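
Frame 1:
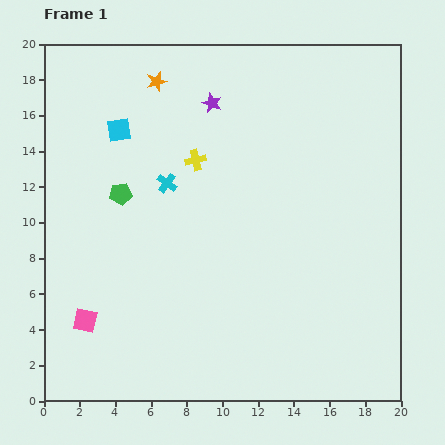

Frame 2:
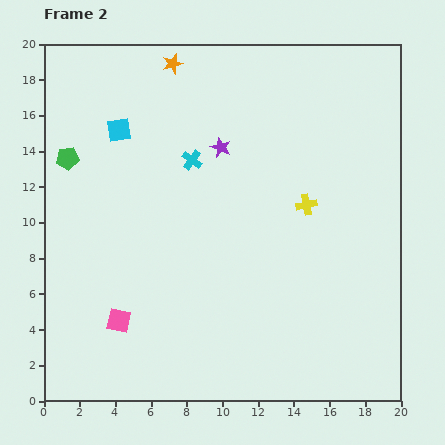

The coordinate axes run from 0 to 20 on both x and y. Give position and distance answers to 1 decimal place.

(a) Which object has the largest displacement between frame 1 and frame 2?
the yellow cross

(moved 6.7; next 3.6)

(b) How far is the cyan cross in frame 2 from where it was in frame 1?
1.9

The cyan cross moved from (6.9, 12.2) to (8.3, 13.5), a distance of √(1.4² + 1.3²) ≈ 1.9.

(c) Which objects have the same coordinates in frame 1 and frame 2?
the cyan square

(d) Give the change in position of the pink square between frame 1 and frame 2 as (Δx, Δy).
(1.9, 0.0)

The pink square was at (2.3, 4.5) in frame 1 and (4.2, 4.5) in frame 2.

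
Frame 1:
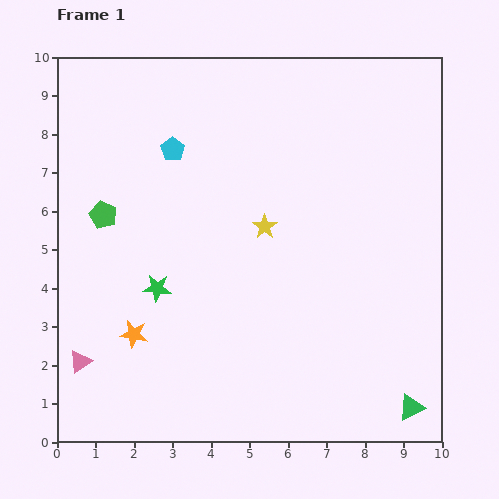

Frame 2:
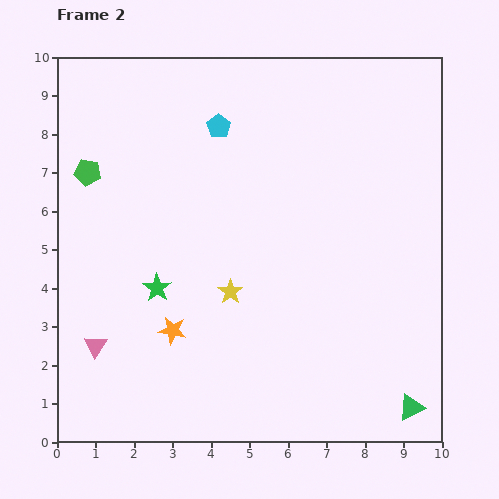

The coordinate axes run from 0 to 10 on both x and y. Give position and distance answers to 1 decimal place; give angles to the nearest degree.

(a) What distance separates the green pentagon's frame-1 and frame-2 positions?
1.2

The green pentagon moved from (1.2, 5.9) to (0.8, 7.0), a distance of √(0.4² + 1.1²) ≈ 1.2.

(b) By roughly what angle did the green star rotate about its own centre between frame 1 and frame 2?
30° clockwise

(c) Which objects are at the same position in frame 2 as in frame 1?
the green triangle, the green star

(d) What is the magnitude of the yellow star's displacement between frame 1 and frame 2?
1.9

The yellow star moved from (5.4, 5.6) to (4.5, 3.9), a distance of √(0.9² + 1.7²) ≈ 1.9.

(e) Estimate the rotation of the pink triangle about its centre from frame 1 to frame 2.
24° counter-clockwise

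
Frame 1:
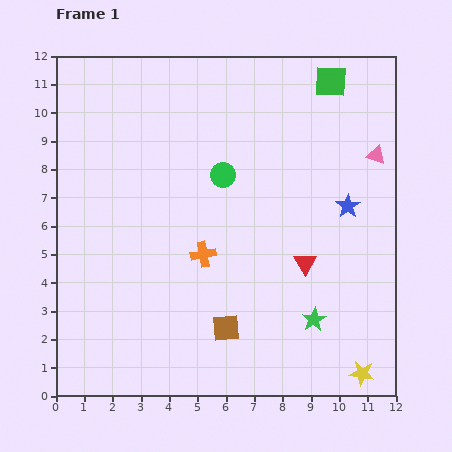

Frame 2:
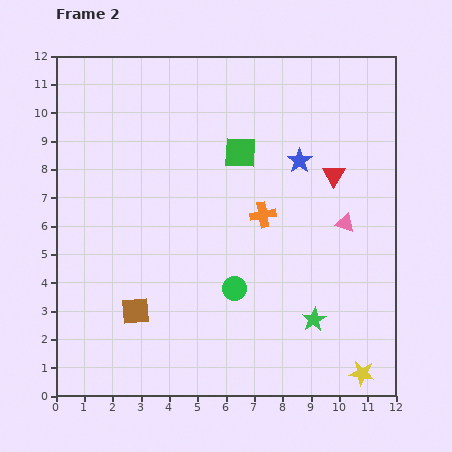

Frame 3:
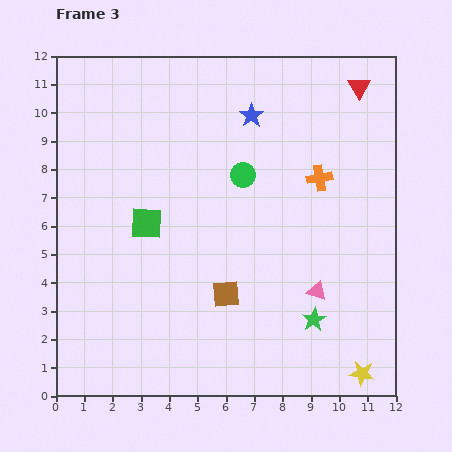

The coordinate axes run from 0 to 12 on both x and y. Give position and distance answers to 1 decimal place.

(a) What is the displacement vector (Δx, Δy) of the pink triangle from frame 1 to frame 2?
(-1.1, -2.4)

The pink triangle was at (11.3, 8.5) in frame 1 and (10.2, 6.1) in frame 2.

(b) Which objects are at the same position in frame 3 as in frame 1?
the yellow star, the green star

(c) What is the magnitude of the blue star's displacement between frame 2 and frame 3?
2.3

The blue star moved from (8.6, 8.3) to (6.9, 9.9), a distance of √(1.7² + 1.6²) ≈ 2.3.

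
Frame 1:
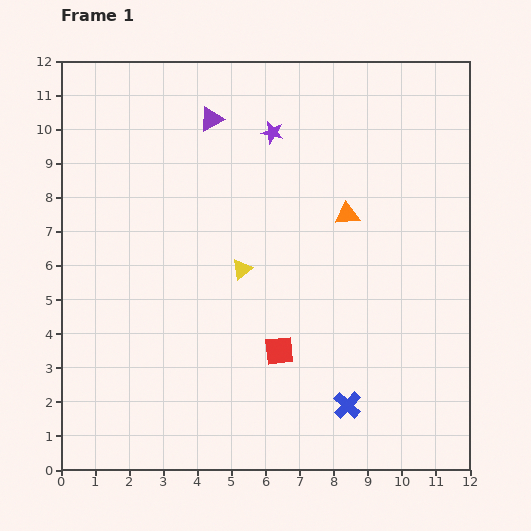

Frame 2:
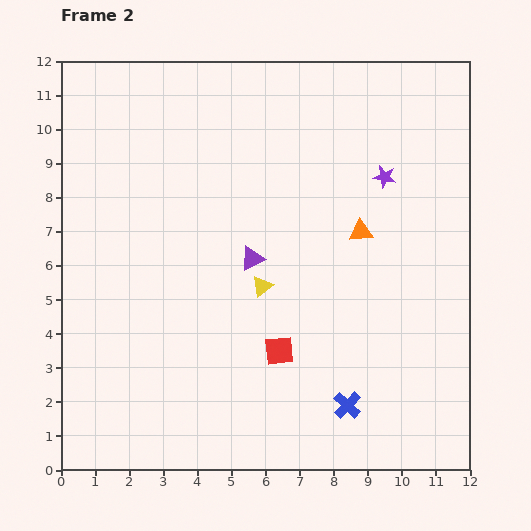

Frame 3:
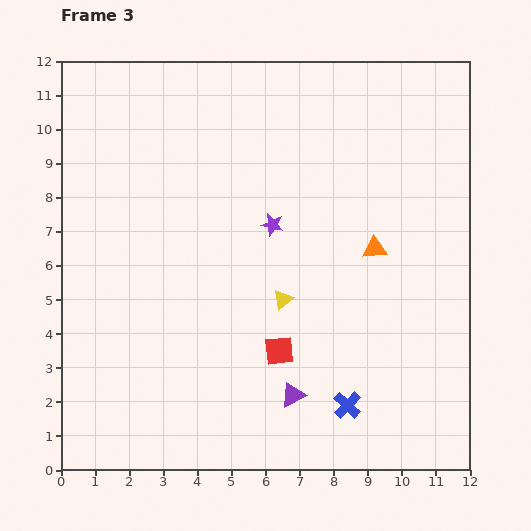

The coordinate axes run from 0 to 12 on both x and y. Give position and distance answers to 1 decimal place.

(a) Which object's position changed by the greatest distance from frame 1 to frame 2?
the purple triangle

(moved 4.3; next 3.5)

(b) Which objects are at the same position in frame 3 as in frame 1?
the blue cross, the red square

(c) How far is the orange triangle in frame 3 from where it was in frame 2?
0.6

The orange triangle moved from (8.8, 7.0) to (9.2, 6.5), a distance of √(0.4² + 0.5²) ≈ 0.6.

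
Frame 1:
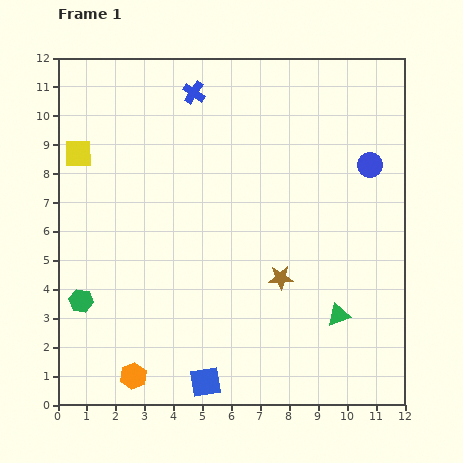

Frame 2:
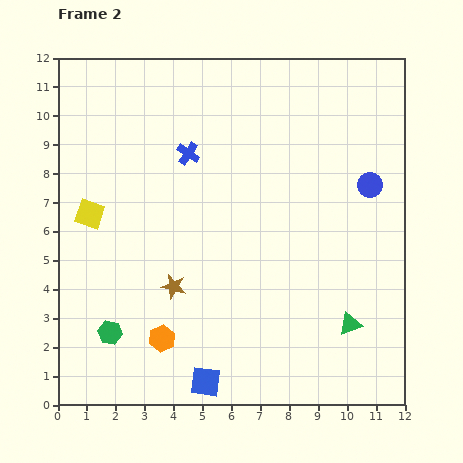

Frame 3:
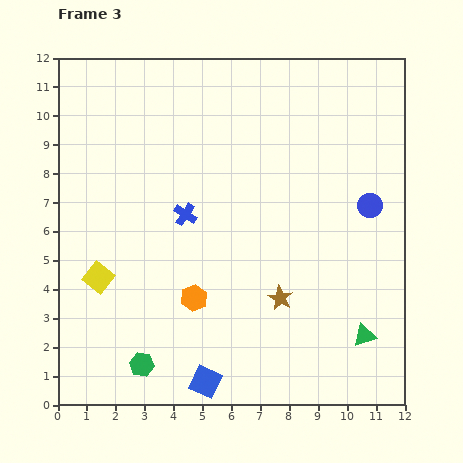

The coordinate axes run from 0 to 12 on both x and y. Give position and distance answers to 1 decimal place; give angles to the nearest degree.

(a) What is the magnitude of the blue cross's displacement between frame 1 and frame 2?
2.1

The blue cross moved from (4.7, 10.8) to (4.5, 8.7), a distance of √(0.2² + 2.1²) ≈ 2.1.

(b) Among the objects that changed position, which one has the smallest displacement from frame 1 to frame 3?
the brown star

(moved 0.7)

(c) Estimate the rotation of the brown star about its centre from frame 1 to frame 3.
31° clockwise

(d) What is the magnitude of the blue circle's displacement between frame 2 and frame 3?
0.7

The blue circle moved from (10.8, 7.6) to (10.8, 6.9), a distance of √(0.0² + 0.7²) ≈ 0.7.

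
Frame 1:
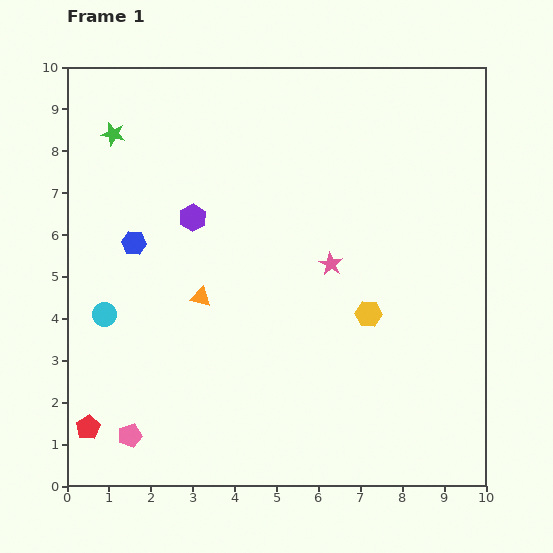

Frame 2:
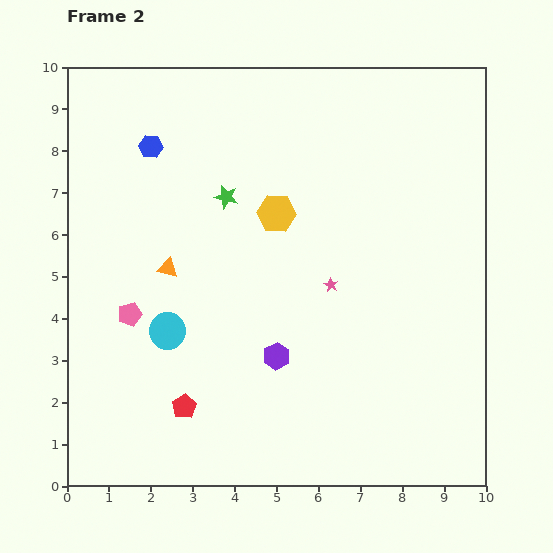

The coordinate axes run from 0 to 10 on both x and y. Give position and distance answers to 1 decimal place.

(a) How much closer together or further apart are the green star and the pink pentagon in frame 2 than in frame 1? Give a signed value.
-3.6

Distance in frame 1: 7.2. Distance in frame 2: 3.6.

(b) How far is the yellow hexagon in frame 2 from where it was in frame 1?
3.3

The yellow hexagon moved from (7.2, 4.1) to (5.0, 6.5), a distance of √(2.2² + 2.4²) ≈ 3.3.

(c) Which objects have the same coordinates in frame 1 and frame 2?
none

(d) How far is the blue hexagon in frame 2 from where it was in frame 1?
2.3

The blue hexagon moved from (1.6, 5.8) to (2.0, 8.1), a distance of √(0.4² + 2.3²) ≈ 2.3.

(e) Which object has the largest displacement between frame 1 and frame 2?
the purple hexagon

(moved 3.9; next 3.3)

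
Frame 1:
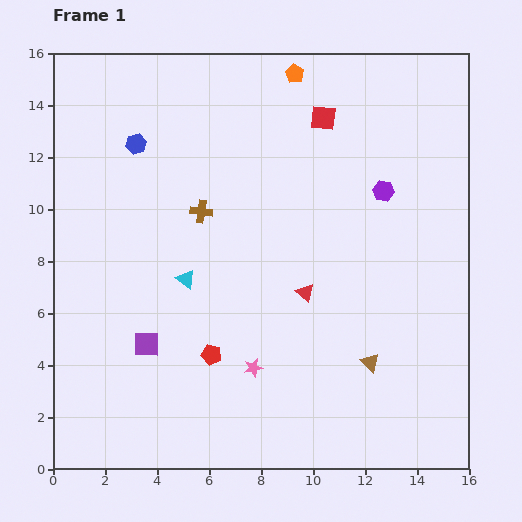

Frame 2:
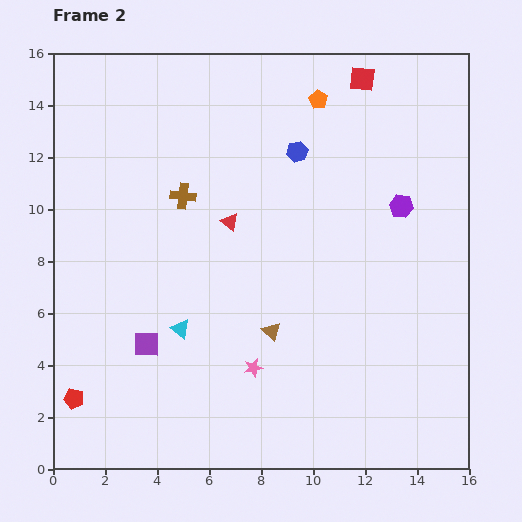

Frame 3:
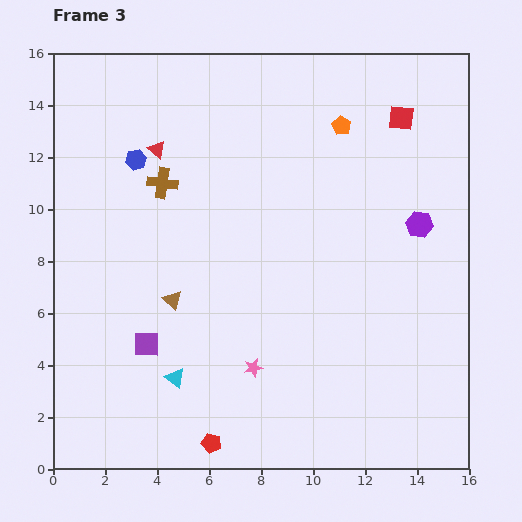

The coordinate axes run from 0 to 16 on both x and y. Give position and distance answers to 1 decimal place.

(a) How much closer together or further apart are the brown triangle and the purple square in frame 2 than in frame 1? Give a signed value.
-3.8

Distance in frame 1: 8.6. Distance in frame 2: 4.8.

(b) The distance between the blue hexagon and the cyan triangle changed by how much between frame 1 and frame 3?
+3.0

Distance in frame 1: 5.5. Distance in frame 3: 8.5.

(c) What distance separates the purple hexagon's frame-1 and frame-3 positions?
1.9

The purple hexagon moved from (12.7, 10.7) to (14.1, 9.4), a distance of √(1.4² + 1.3²) ≈ 1.9.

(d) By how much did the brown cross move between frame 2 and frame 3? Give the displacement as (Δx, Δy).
(-0.8, 0.5)

The brown cross was at (5.0, 10.5) in frame 2 and (4.2, 11.0) in frame 3.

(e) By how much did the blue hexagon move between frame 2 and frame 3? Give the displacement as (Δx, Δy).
(-6.2, -0.3)

The blue hexagon was at (9.4, 12.2) in frame 2 and (3.2, 11.9) in frame 3.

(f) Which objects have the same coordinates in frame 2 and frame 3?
the purple square, the pink star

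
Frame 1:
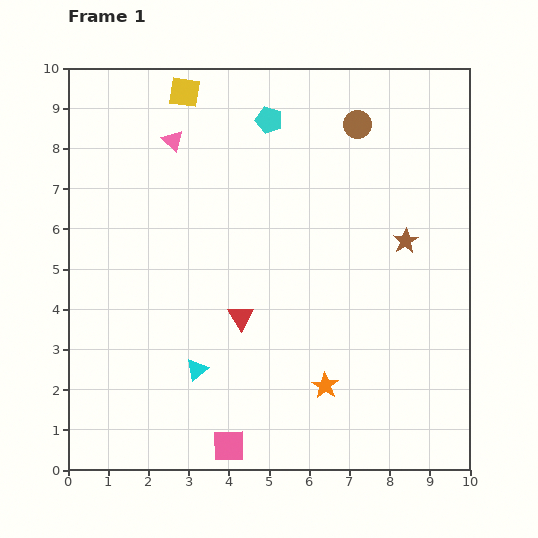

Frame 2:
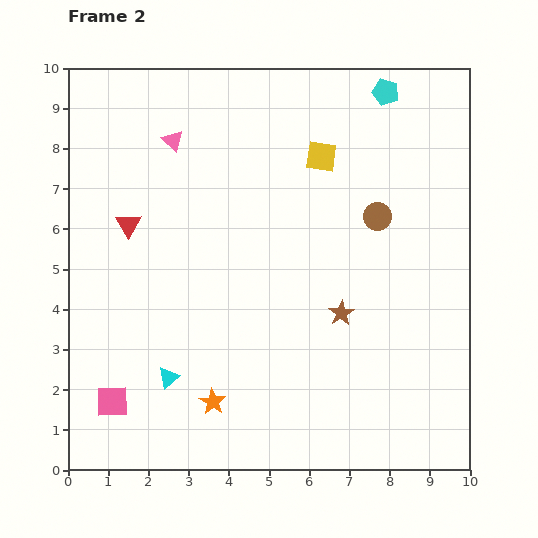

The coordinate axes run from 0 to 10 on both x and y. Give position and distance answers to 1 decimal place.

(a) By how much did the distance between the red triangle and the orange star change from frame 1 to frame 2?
+2.2

Distance in frame 1: 2.7. Distance in frame 2: 4.9.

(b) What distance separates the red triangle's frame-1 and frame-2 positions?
3.6

The red triangle moved from (4.3, 3.8) to (1.5, 6.1), a distance of √(2.8² + 2.3²) ≈ 3.6.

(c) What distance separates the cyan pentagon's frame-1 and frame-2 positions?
3.0

The cyan pentagon moved from (5.0, 8.7) to (7.9, 9.4), a distance of √(2.9² + 0.7²) ≈ 3.0.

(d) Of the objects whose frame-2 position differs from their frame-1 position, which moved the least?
the cyan triangle

(moved 0.7)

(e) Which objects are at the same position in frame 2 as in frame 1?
the pink triangle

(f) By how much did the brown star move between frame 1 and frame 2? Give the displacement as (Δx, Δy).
(-1.6, -1.8)

The brown star was at (8.4, 5.7) in frame 1 and (6.8, 3.9) in frame 2.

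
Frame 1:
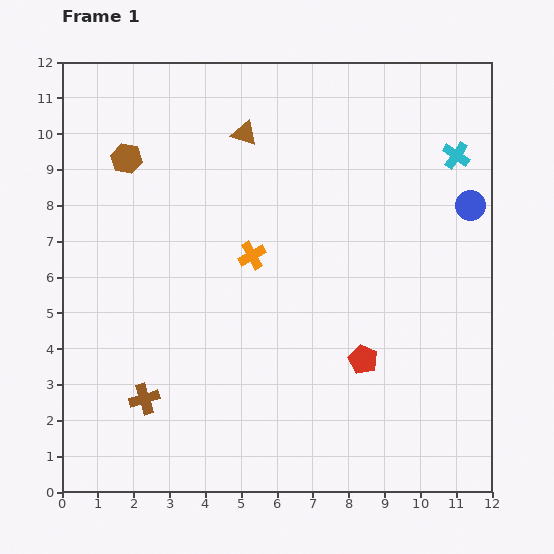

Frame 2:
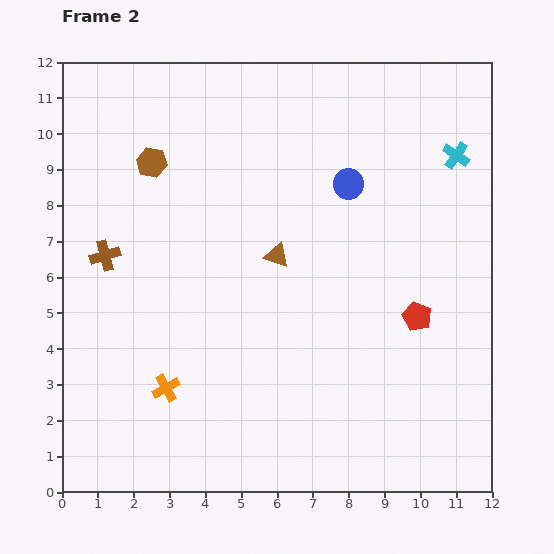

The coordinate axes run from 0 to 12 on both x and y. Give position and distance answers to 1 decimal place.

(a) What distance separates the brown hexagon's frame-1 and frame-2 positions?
0.7

The brown hexagon moved from (1.8, 9.3) to (2.5, 9.2), a distance of √(0.7² + 0.1²) ≈ 0.7.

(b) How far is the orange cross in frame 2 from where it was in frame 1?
4.4

The orange cross moved from (5.3, 6.6) to (2.9, 2.9), a distance of √(2.4² + 3.7²) ≈ 4.4.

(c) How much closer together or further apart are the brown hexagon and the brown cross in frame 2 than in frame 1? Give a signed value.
-3.8

Distance in frame 1: 6.7. Distance in frame 2: 2.9.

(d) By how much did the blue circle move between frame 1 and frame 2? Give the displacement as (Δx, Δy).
(-3.4, 0.6)

The blue circle was at (11.4, 8.0) in frame 1 and (8.0, 8.6) in frame 2.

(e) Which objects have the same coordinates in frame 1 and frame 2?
the cyan cross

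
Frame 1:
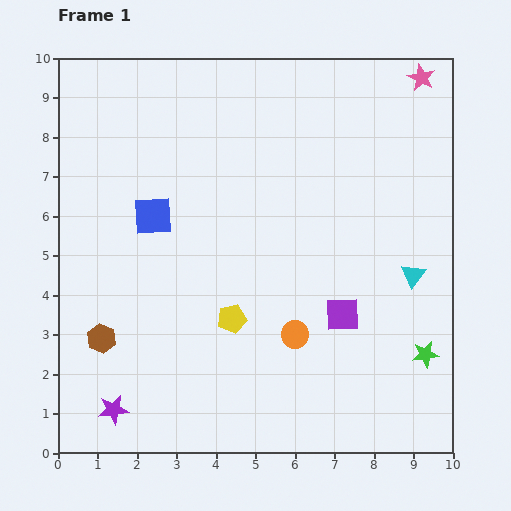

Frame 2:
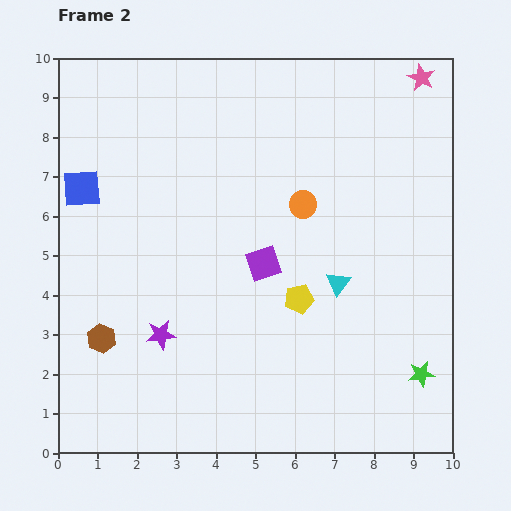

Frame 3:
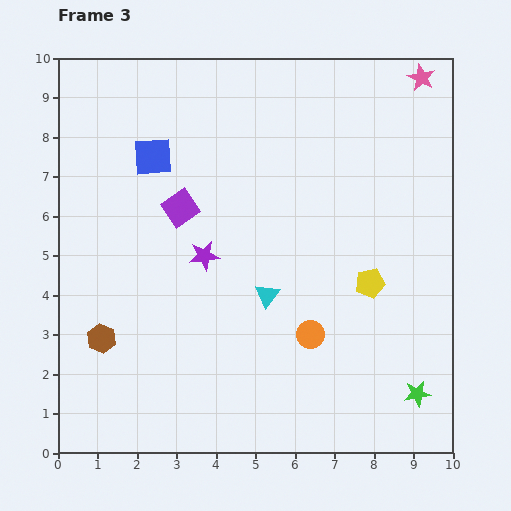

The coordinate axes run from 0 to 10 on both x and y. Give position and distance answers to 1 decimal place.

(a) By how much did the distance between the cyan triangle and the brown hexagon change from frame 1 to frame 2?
-1.9

Distance in frame 1: 8.1. Distance in frame 2: 6.2.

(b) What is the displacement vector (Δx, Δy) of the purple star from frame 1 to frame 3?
(2.3, 3.9)

The purple star was at (1.4, 1.1) in frame 1 and (3.7, 5.0) in frame 3.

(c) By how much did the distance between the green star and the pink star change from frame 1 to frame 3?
+1.0

Distance in frame 1: 7.0. Distance in frame 3: 8.0.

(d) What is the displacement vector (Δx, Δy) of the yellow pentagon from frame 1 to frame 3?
(3.5, 0.9)

The yellow pentagon was at (4.4, 3.4) in frame 1 and (7.9, 4.3) in frame 3.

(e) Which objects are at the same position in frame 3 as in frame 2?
the pink star, the brown hexagon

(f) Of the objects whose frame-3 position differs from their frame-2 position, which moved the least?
the green star

(moved 0.5)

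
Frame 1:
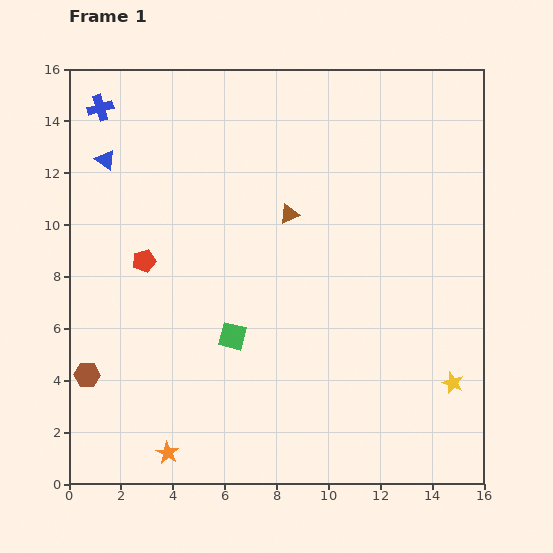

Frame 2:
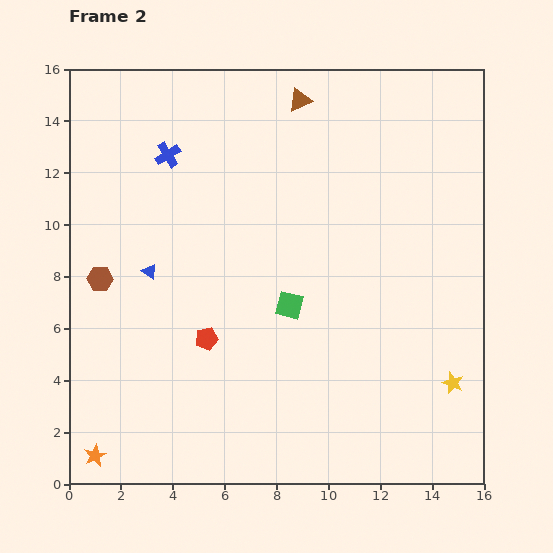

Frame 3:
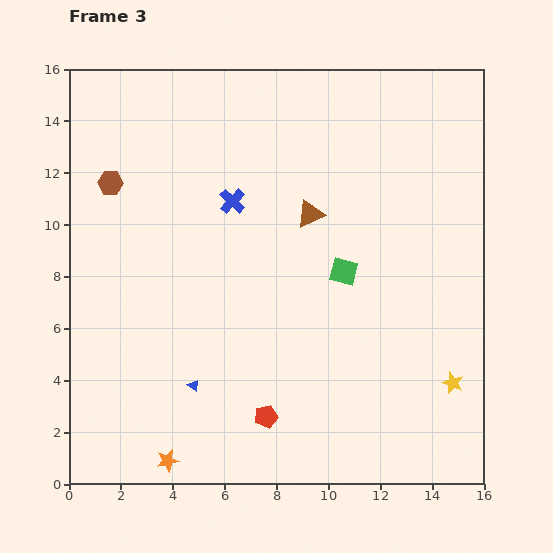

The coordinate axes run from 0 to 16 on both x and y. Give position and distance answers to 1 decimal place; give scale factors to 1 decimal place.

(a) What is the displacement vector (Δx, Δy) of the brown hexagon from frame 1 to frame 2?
(0.5, 3.7)

The brown hexagon was at (0.7, 4.2) in frame 1 and (1.2, 7.9) in frame 2.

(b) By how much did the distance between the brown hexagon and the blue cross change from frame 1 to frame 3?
-5.5

Distance in frame 1: 10.3. Distance in frame 3: 4.8.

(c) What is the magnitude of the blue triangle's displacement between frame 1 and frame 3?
9.3

The blue triangle moved from (1.4, 12.5) to (4.8, 3.8), a distance of √(3.4² + 8.7²) ≈ 9.3.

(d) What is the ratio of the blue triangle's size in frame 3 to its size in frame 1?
0.6×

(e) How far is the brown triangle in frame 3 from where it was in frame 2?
4.4

The brown triangle moved from (8.9, 14.8) to (9.3, 10.4), a distance of √(0.4² + 4.4²) ≈ 4.4.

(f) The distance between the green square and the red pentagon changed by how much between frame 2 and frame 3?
+2.9

Distance in frame 2: 3.5. Distance in frame 3: 6.4.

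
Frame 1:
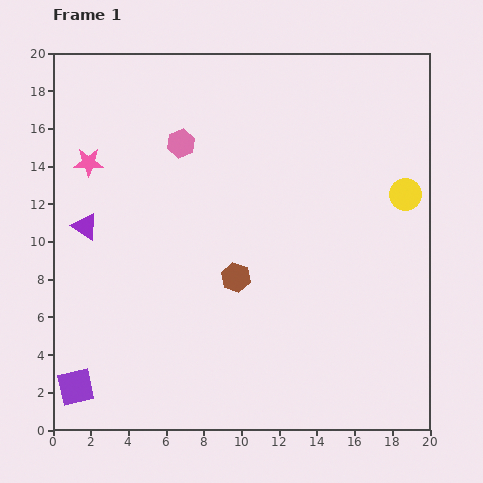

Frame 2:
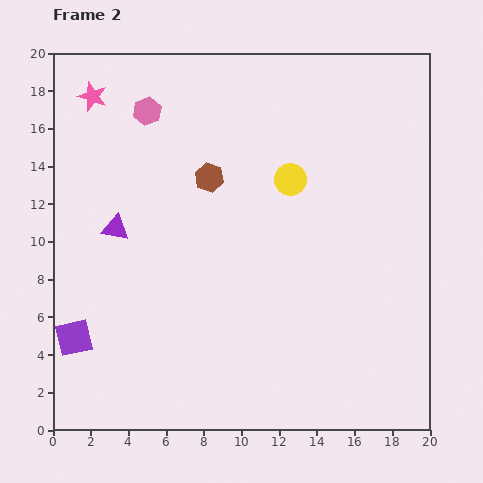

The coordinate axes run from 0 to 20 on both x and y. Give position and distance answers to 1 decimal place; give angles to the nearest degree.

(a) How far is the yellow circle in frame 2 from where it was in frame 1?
6.2

The yellow circle moved from (18.7, 12.5) to (12.6, 13.3), a distance of √(6.1² + 0.8²) ≈ 6.2.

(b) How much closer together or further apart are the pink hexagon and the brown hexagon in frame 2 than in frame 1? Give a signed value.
-2.9

Distance in frame 1: 7.7. Distance in frame 2: 4.8.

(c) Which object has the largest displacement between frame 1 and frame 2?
the yellow circle

(moved 6.2; next 5.5)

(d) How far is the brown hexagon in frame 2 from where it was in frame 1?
5.5

The brown hexagon moved from (9.7, 8.1) to (8.3, 13.4), a distance of √(1.4² + 5.3²) ≈ 5.5.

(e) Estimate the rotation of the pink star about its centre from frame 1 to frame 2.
20° clockwise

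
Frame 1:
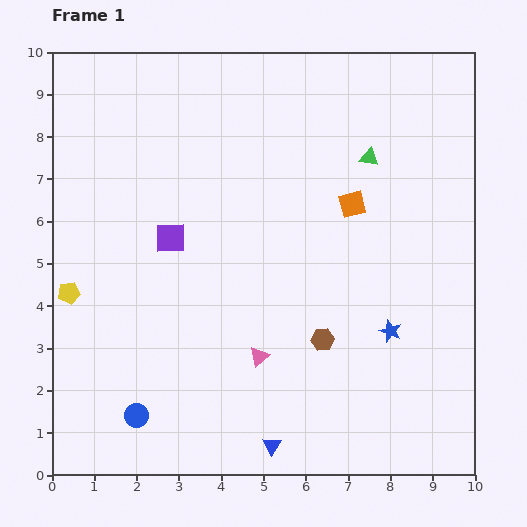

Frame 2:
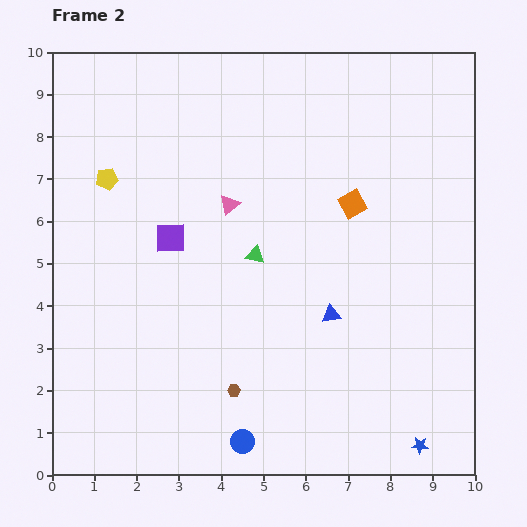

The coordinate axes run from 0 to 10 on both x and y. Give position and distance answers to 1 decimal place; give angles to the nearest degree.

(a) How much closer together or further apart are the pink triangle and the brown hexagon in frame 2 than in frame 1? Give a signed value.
+2.8

Distance in frame 1: 1.6. Distance in frame 2: 4.4.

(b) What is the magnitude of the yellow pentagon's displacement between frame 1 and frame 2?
2.8

The yellow pentagon moved from (0.4, 4.3) to (1.3, 7.0), a distance of √(0.9² + 2.7²) ≈ 2.8.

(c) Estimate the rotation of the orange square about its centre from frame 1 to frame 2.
15° counter-clockwise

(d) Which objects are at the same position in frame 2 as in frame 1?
the orange square, the purple square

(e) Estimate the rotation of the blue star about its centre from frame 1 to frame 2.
17° counter-clockwise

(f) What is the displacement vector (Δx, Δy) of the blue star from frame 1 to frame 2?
(0.7, -2.7)

The blue star was at (8.0, 3.4) in frame 1 and (8.7, 0.7) in frame 2.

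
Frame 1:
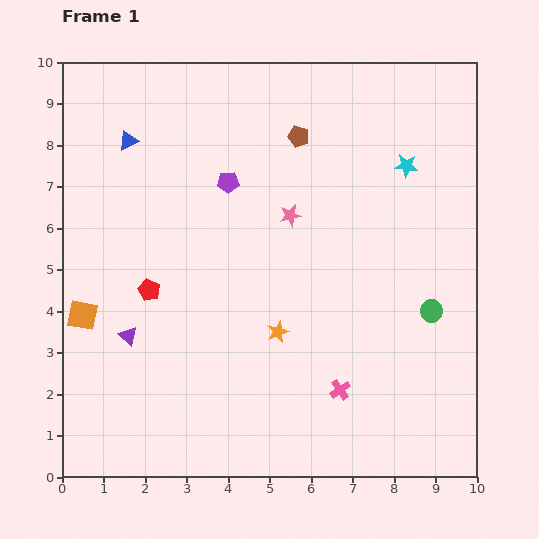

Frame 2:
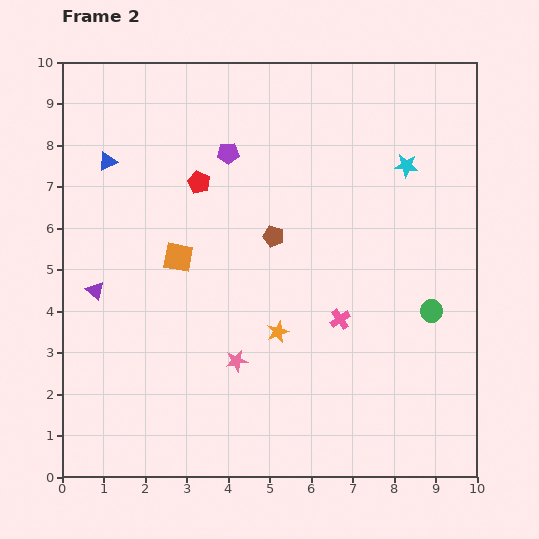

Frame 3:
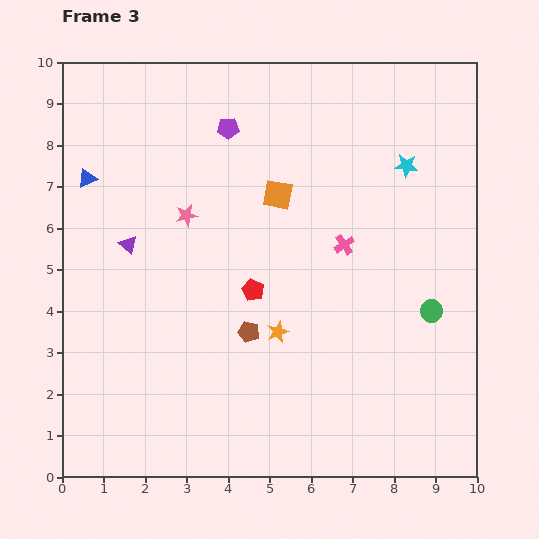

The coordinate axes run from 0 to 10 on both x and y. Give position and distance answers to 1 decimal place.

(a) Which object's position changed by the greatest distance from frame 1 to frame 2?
the pink star

(moved 3.7; next 2.9)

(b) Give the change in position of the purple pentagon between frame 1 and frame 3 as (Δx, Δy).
(0.0, 1.3)

The purple pentagon was at (4.0, 7.1) in frame 1 and (4.0, 8.4) in frame 3.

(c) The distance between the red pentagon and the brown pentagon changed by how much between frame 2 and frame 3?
-1.2

Distance in frame 2: 2.2. Distance in frame 3: 1.0.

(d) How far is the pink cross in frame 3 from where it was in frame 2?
1.8

The pink cross moved from (6.7, 3.8) to (6.8, 5.6), a distance of √(0.1² + 1.8²) ≈ 1.8.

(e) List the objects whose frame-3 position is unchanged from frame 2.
the orange star, the cyan star, the green circle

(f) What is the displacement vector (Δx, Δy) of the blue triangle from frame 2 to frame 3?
(-0.5, -0.4)

The blue triangle was at (1.1, 7.6) in frame 2 and (0.6, 7.2) in frame 3.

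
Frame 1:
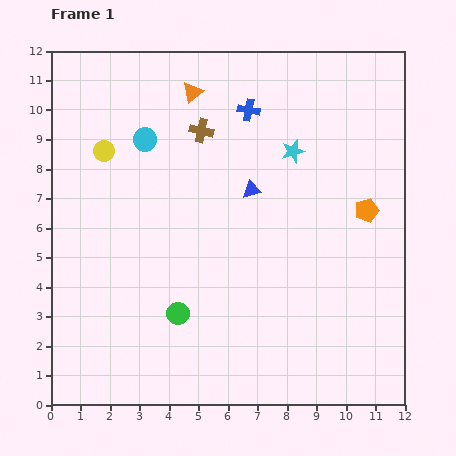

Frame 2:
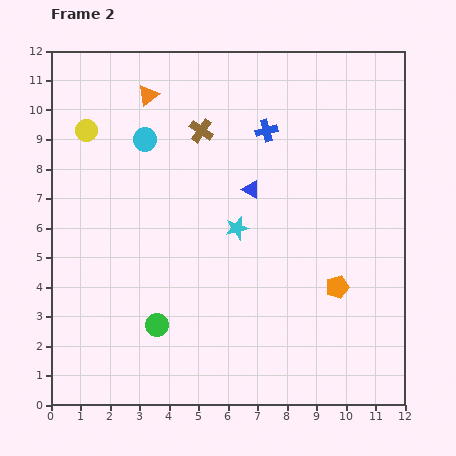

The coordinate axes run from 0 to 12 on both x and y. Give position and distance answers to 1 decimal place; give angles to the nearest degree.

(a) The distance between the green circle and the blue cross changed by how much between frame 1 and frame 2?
+0.3

Distance in frame 1: 7.3. Distance in frame 2: 7.6.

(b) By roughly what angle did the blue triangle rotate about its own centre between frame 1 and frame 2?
44° clockwise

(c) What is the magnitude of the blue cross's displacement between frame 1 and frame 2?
0.9

The blue cross moved from (6.7, 10.0) to (7.3, 9.3), a distance of √(0.6² + 0.7²) ≈ 0.9.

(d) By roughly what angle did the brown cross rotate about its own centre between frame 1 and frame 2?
21° clockwise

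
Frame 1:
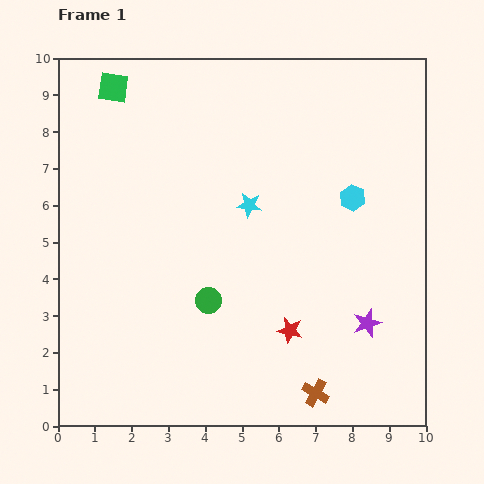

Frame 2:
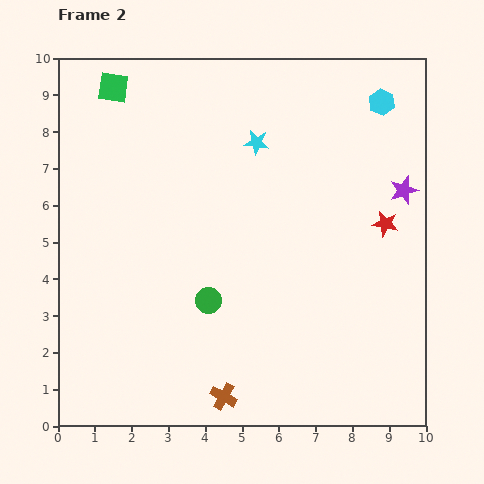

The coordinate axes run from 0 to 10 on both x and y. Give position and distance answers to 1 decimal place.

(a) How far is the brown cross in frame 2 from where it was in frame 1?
2.5

The brown cross moved from (7.0, 0.9) to (4.5, 0.8), a distance of √(2.5² + 0.1²) ≈ 2.5.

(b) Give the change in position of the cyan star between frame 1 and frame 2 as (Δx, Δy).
(0.2, 1.7)

The cyan star was at (5.2, 6.0) in frame 1 and (5.4, 7.7) in frame 2.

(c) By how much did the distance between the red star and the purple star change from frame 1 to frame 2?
-1.1

Distance in frame 1: 2.1. Distance in frame 2: 1.0.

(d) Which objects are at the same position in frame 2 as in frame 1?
the green circle, the green square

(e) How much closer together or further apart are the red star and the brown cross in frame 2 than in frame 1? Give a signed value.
+4.6

Distance in frame 1: 1.8. Distance in frame 2: 6.4.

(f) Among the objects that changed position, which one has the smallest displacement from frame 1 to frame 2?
the cyan star

(moved 1.7)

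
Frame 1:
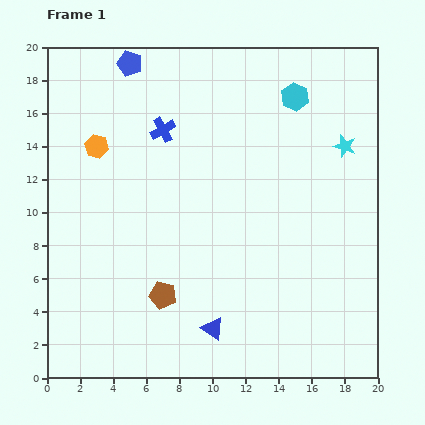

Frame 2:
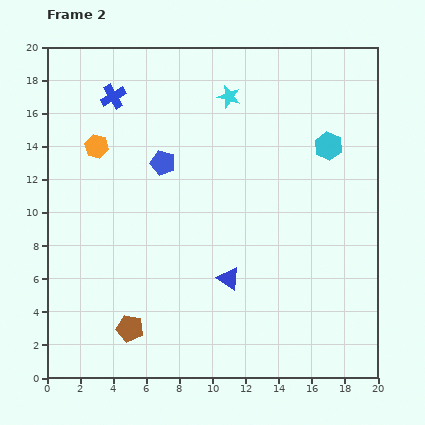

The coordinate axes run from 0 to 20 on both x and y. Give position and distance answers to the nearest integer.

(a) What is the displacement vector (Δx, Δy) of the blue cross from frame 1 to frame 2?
(-3, 2)

The blue cross was at (7, 15) in frame 1 and (4, 17) in frame 2.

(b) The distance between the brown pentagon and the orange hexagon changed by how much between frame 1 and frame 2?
+1

Distance in frame 1: 10. Distance in frame 2: 11.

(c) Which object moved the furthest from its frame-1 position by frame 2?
the cyan star

(moved 8; next 6)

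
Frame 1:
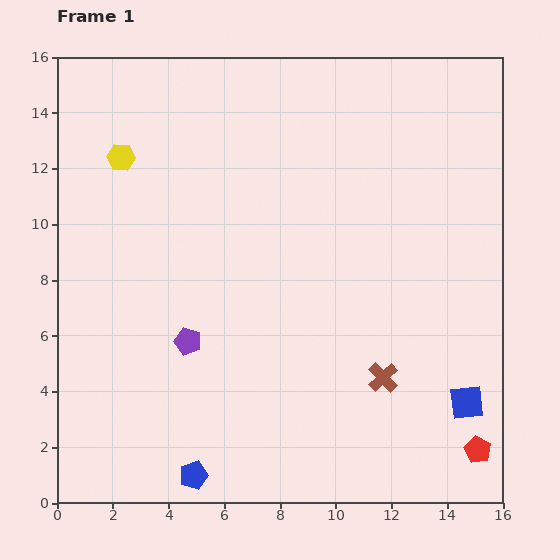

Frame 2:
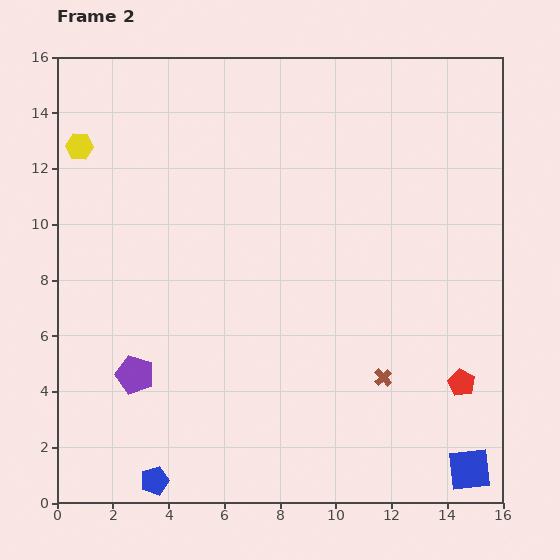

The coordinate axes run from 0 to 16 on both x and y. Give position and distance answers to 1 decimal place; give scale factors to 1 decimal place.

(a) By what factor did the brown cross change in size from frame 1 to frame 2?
0.6×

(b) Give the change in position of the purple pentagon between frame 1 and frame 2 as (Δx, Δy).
(-1.9, -1.2)

The purple pentagon was at (4.7, 5.8) in frame 1 and (2.8, 4.6) in frame 2.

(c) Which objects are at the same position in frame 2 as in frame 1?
the brown cross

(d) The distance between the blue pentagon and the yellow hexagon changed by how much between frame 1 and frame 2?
+0.6

Distance in frame 1: 11.7. Distance in frame 2: 12.3.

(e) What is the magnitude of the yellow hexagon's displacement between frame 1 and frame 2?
1.6

The yellow hexagon moved from (2.3, 12.4) to (0.8, 12.8), a distance of √(1.5² + 0.4²) ≈ 1.6.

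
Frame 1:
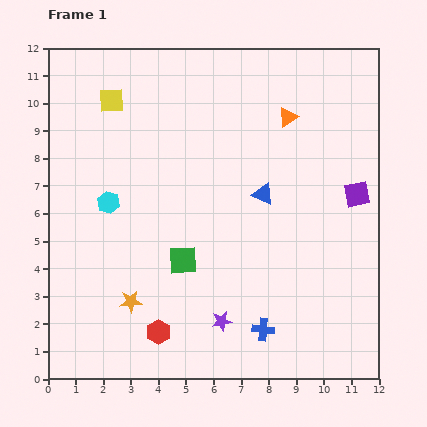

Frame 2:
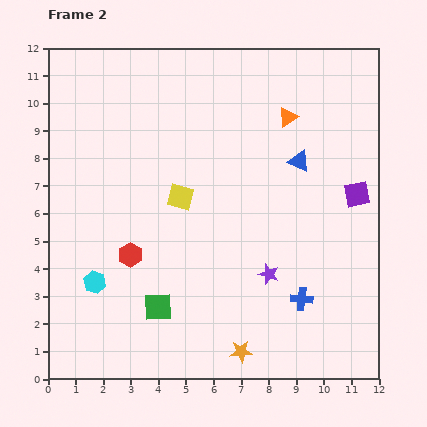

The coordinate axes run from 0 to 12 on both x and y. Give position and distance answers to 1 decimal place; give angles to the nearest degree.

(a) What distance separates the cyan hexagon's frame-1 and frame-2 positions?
2.9

The cyan hexagon moved from (2.2, 6.4) to (1.7, 3.5), a distance of √(0.5² + 2.9²) ≈ 2.9.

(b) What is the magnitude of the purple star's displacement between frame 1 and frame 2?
2.4

The purple star moved from (6.3, 2.1) to (8.0, 3.8), a distance of √(1.7² + 1.7²) ≈ 2.4.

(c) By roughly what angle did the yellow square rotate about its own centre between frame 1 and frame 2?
17° clockwise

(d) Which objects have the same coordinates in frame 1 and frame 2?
the purple square, the orange triangle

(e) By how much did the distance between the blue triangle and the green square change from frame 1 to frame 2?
+3.6

Distance in frame 1: 3.8. Distance in frame 2: 7.4.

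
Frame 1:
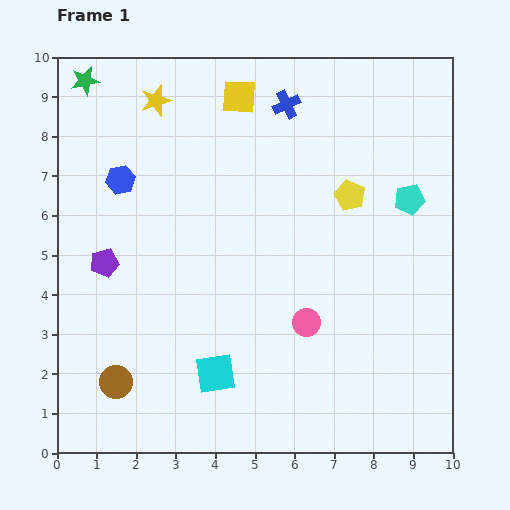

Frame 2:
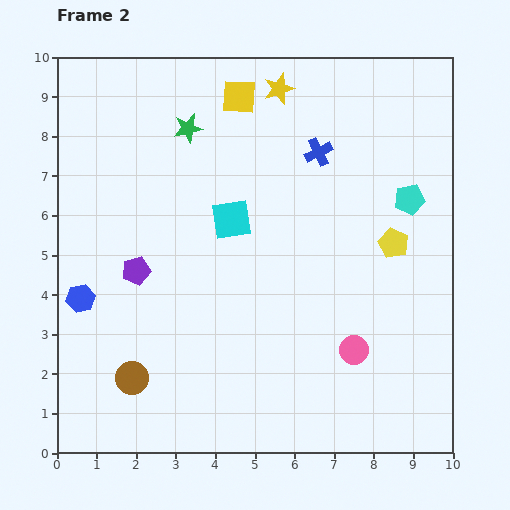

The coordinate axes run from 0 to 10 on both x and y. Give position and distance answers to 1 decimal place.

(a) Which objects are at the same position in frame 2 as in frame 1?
the yellow square, the cyan pentagon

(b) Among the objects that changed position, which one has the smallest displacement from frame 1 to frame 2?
the brown circle

(moved 0.4)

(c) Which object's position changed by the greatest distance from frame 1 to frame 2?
the cyan square

(moved 3.9; next 3.2)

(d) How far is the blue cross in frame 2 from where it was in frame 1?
1.4

The blue cross moved from (5.8, 8.8) to (6.6, 7.6), a distance of √(0.8² + 1.2²) ≈ 1.4.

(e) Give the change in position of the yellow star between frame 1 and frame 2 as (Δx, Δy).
(3.1, 0.3)

The yellow star was at (2.5, 8.9) in frame 1 and (5.6, 9.2) in frame 2.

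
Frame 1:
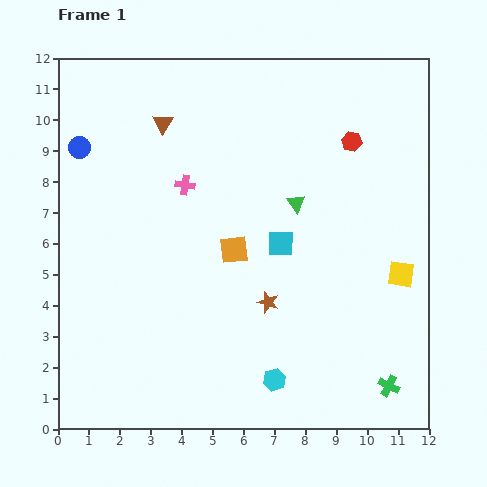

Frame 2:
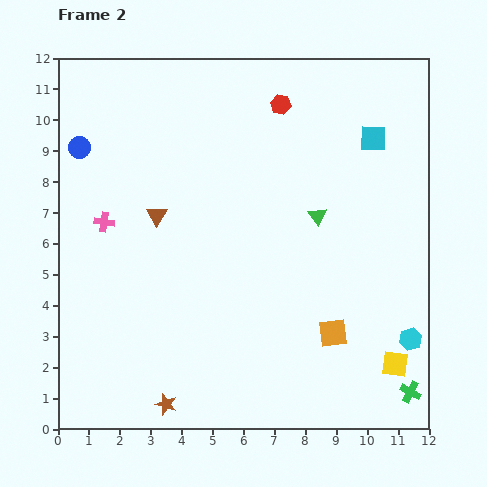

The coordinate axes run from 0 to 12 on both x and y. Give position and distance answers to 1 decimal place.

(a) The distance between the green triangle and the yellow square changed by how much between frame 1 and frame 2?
+1.3

Distance in frame 1: 4.1. Distance in frame 2: 5.4.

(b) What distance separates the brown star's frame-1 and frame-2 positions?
4.7

The brown star moved from (6.8, 4.1) to (3.5, 0.8), a distance of √(3.3² + 3.3²) ≈ 4.7.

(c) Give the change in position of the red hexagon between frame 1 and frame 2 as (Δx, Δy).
(-2.3, 1.2)

The red hexagon was at (9.5, 9.3) in frame 1 and (7.2, 10.5) in frame 2.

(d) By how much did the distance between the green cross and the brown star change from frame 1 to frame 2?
+3.2

Distance in frame 1: 4.7. Distance in frame 2: 7.9.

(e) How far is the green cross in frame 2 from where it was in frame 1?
0.7

The green cross moved from (10.7, 1.4) to (11.4, 1.2), a distance of √(0.7² + 0.2²) ≈ 0.7.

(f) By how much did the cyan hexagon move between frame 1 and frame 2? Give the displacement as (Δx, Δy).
(4.4, 1.3)

The cyan hexagon was at (7.0, 1.6) in frame 1 and (11.4, 2.9) in frame 2.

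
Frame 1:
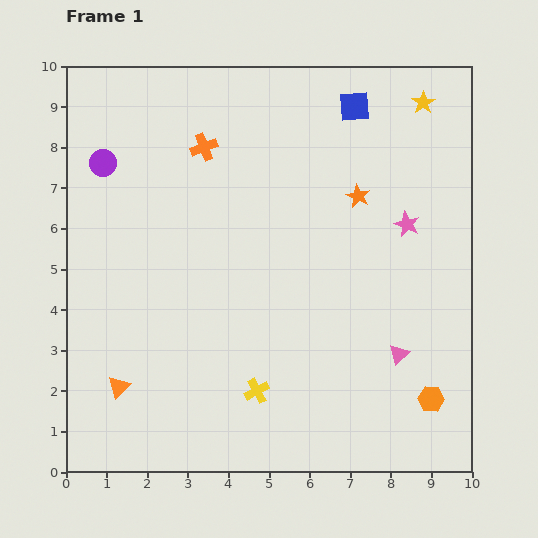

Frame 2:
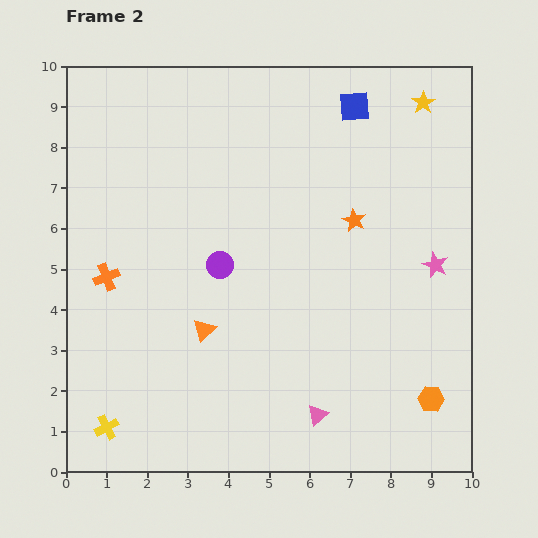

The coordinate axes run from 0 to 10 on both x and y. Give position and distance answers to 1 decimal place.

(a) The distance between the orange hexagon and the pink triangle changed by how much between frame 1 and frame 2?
+1.4

Distance in frame 1: 1.4. Distance in frame 2: 2.8.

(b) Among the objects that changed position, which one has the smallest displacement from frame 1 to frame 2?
the orange star

(moved 0.6)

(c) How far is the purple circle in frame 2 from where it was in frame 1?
3.8

The purple circle moved from (0.9, 7.6) to (3.8, 5.1), a distance of √(2.9² + 2.5²) ≈ 3.8.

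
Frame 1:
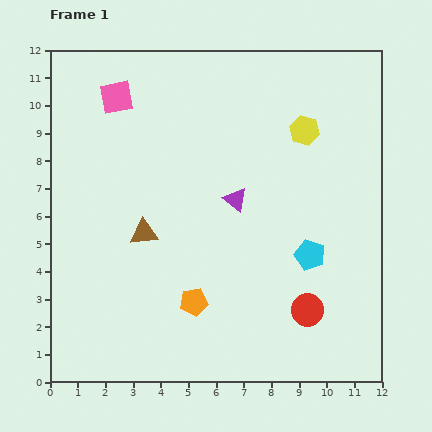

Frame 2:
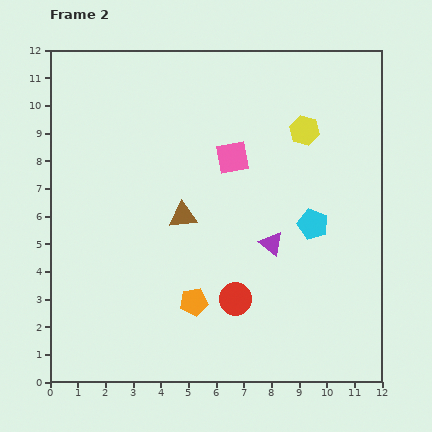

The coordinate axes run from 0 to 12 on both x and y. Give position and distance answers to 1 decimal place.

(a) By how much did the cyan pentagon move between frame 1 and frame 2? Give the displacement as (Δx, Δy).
(0.1, 1.1)

The cyan pentagon was at (9.4, 4.6) in frame 1 and (9.5, 5.7) in frame 2.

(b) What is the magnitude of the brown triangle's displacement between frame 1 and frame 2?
1.5

The brown triangle moved from (3.4, 5.4) to (4.8, 6.0), a distance of √(1.4² + 0.6²) ≈ 1.5.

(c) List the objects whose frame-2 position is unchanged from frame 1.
the orange pentagon, the yellow hexagon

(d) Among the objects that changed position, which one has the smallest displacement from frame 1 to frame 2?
the cyan pentagon

(moved 1.1)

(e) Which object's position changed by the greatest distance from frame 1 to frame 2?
the pink square

(moved 4.7; next 2.6)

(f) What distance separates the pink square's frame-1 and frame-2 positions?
4.7

The pink square moved from (2.4, 10.3) to (6.6, 8.1), a distance of √(4.2² + 2.2²) ≈ 4.7.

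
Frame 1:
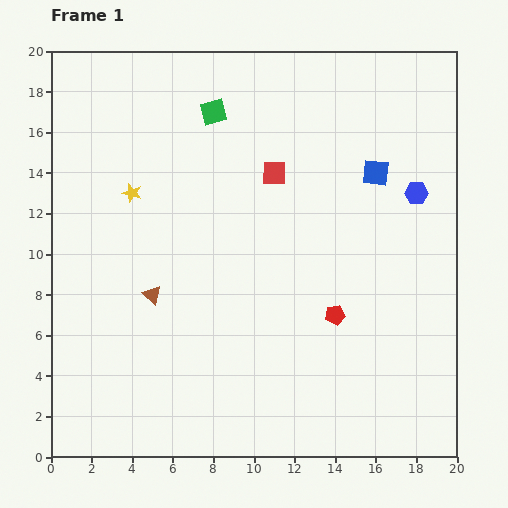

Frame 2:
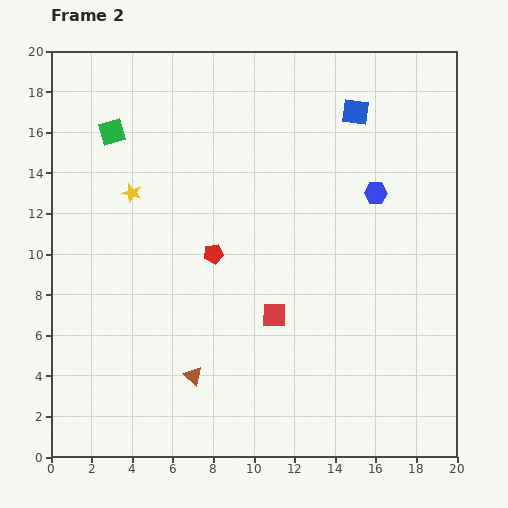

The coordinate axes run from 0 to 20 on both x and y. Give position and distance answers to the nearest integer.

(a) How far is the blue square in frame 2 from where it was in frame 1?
3

The blue square moved from (16, 14) to (15, 17), a distance of √(1² + 3²) ≈ 3.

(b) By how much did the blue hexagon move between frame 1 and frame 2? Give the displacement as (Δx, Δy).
(-2, 0)

The blue hexagon was at (18, 13) in frame 1 and (16, 13) in frame 2.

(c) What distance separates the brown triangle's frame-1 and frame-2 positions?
4

The brown triangle moved from (5, 8) to (7, 4), a distance of √(2² + 4²) ≈ 4.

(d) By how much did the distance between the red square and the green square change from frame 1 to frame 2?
+8

Distance in frame 1: 4. Distance in frame 2: 12.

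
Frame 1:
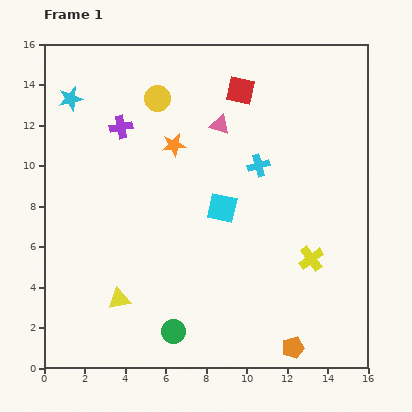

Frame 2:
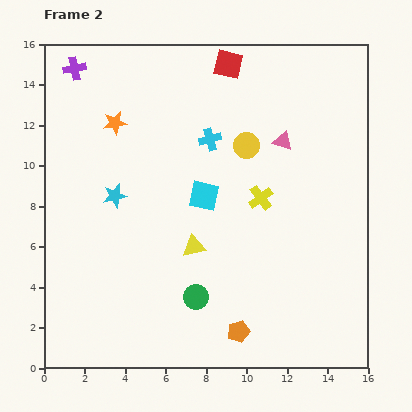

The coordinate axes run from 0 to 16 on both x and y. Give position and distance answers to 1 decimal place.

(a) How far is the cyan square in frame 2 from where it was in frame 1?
1.1

The cyan square moved from (8.8, 7.9) to (7.9, 8.5), a distance of √(0.9² + 0.6²) ≈ 1.1.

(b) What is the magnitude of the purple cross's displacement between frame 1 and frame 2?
3.7

The purple cross moved from (3.8, 11.9) to (1.5, 14.8), a distance of √(2.3² + 2.9²) ≈ 3.7.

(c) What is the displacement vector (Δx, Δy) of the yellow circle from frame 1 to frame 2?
(4.4, -2.3)

The yellow circle was at (5.6, 13.3) in frame 1 and (10.0, 11.0) in frame 2.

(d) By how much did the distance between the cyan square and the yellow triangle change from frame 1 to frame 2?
-4.3

Distance in frame 1: 6.8. Distance in frame 2: 2.5.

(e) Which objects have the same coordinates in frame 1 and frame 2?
none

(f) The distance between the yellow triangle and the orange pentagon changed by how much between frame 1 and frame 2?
-4.2

Distance in frame 1: 8.9. Distance in frame 2: 4.7.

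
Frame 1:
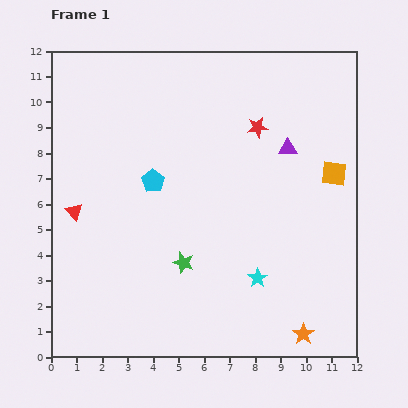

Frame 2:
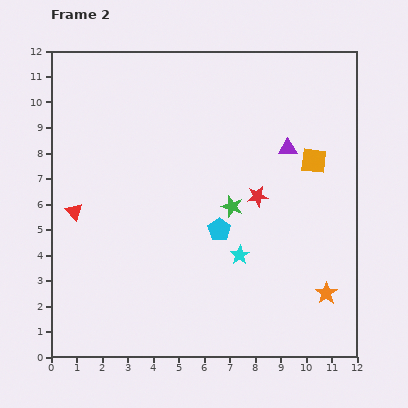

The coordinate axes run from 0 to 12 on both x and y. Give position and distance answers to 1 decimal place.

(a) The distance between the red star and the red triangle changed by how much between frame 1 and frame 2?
-0.7

Distance in frame 1: 7.9. Distance in frame 2: 7.2.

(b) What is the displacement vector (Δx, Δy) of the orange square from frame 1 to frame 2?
(-0.8, 0.5)

The orange square was at (11.1, 7.2) in frame 1 and (10.3, 7.7) in frame 2.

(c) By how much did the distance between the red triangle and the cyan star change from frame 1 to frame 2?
-1.0

Distance in frame 1: 7.7. Distance in frame 2: 6.7.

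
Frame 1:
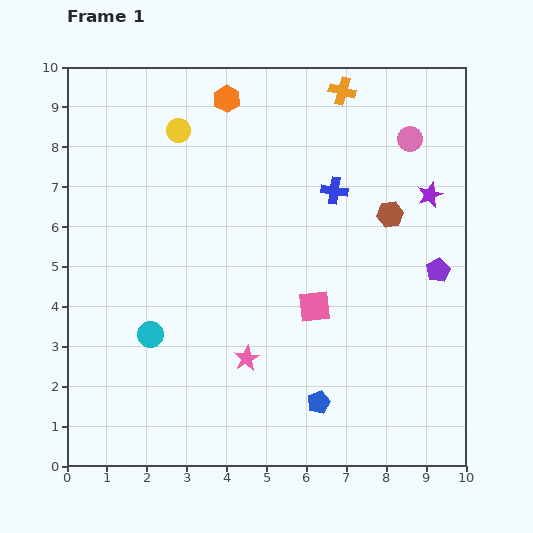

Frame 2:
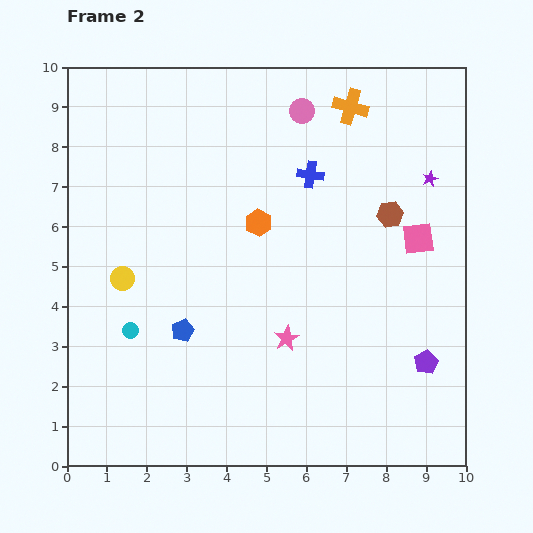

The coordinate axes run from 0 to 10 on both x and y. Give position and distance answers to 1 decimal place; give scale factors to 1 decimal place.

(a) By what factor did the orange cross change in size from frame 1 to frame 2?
1.3×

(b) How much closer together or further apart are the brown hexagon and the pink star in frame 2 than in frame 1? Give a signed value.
-1.1

Distance in frame 1: 5.1. Distance in frame 2: 4.0.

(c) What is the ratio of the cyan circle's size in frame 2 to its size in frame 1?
0.6×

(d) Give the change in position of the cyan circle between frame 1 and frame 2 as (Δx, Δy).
(-0.5, 0.1)

The cyan circle was at (2.1, 3.3) in frame 1 and (1.6, 3.4) in frame 2.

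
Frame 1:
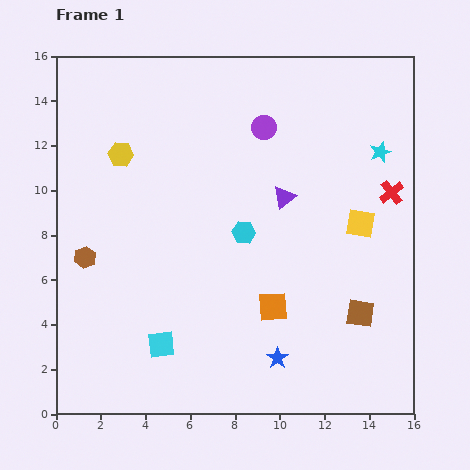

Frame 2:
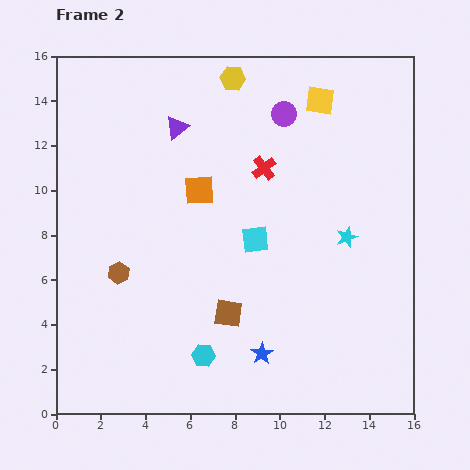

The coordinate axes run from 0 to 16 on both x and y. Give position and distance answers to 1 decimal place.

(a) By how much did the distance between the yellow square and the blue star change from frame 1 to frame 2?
+4.6

Distance in frame 1: 7.0. Distance in frame 2: 11.6.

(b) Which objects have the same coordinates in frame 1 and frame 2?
none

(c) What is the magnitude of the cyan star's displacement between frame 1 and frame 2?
4.1

The cyan star moved from (14.5, 11.7) to (13.0, 7.9), a distance of √(1.5² + 3.8²) ≈ 4.1.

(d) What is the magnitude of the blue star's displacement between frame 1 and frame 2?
0.7

The blue star moved from (9.9, 2.5) to (9.2, 2.7), a distance of √(0.7² + 0.2²) ≈ 0.7.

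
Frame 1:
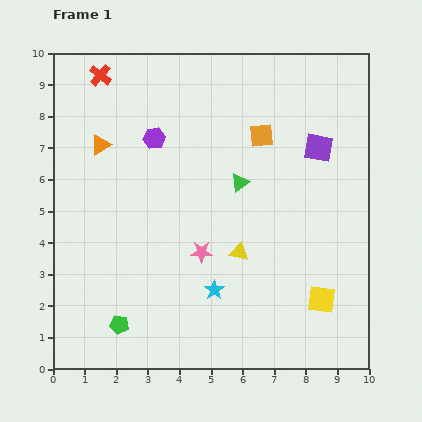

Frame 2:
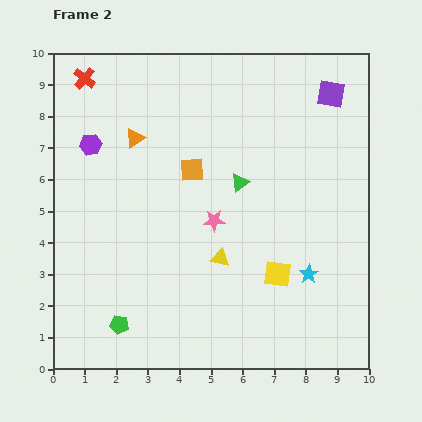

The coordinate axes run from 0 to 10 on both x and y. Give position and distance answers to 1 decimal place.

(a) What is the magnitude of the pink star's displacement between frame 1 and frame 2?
1.1

The pink star moved from (4.7, 3.7) to (5.1, 4.7), a distance of √(0.4² + 1.0²) ≈ 1.1.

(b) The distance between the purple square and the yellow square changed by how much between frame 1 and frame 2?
+1.1

Distance in frame 1: 4.8. Distance in frame 2: 5.9.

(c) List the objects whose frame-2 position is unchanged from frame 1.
the green triangle, the green pentagon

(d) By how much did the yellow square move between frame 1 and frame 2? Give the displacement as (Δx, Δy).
(-1.4, 0.8)

The yellow square was at (8.5, 2.2) in frame 1 and (7.1, 3.0) in frame 2.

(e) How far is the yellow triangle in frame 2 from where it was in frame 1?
0.6

The yellow triangle moved from (5.9, 3.7) to (5.3, 3.5), a distance of √(0.6² + 0.2²) ≈ 0.6.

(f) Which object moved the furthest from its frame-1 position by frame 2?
the cyan star

(moved 3.0; next 2.5)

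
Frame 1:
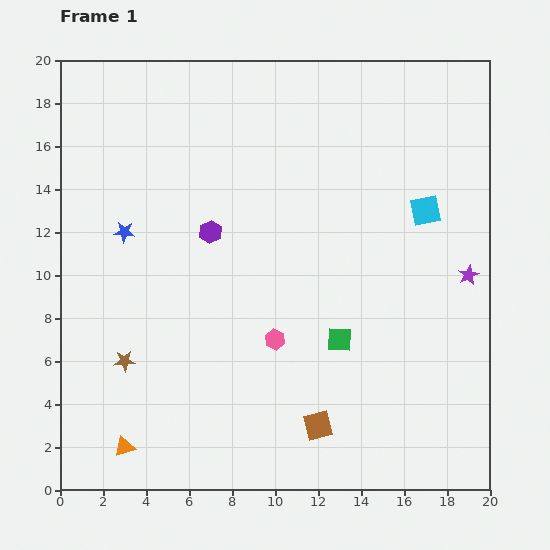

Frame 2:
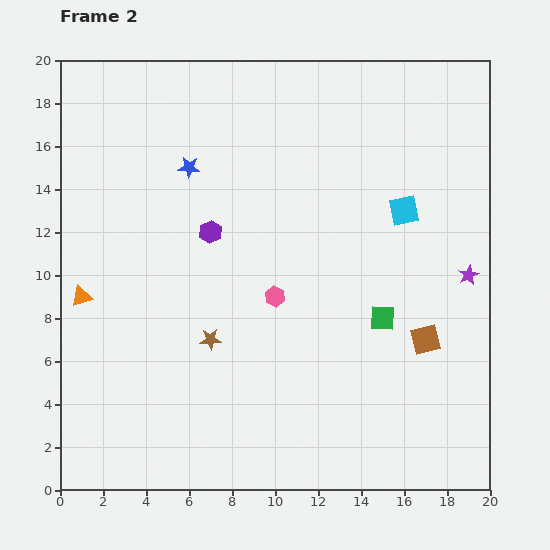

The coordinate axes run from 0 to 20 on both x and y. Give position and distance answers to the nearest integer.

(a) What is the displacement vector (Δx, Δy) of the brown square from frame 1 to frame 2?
(5, 4)

The brown square was at (12, 3) in frame 1 and (17, 7) in frame 2.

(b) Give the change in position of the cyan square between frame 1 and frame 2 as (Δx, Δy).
(-1, 0)

The cyan square was at (17, 13) in frame 1 and (16, 13) in frame 2.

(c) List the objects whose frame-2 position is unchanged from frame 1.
the purple hexagon, the purple star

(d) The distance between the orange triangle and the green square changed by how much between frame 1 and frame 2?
+3

Distance in frame 1: 11. Distance in frame 2: 14.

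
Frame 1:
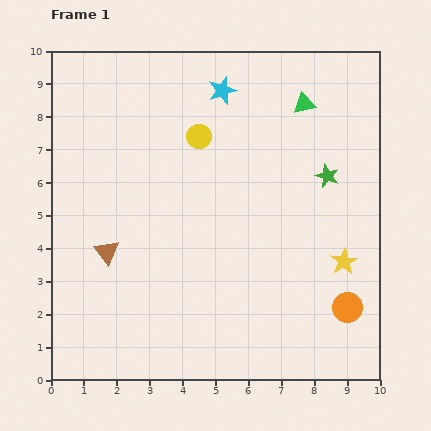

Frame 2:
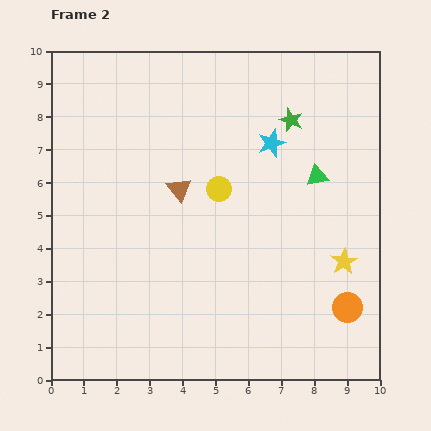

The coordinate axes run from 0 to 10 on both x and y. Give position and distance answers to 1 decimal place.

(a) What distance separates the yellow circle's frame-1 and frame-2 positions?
1.7

The yellow circle moved from (4.5, 7.4) to (5.1, 5.8), a distance of √(0.6² + 1.6²) ≈ 1.7.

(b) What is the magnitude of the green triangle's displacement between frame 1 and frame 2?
2.2

The green triangle moved from (7.7, 8.4) to (8.1, 6.2), a distance of √(0.4² + 2.2²) ≈ 2.2.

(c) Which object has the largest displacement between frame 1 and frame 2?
the brown triangle

(moved 2.9; next 2.2)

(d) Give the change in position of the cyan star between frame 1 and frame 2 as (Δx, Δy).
(1.5, -1.6)

The cyan star was at (5.2, 8.8) in frame 1 and (6.7, 7.2) in frame 2.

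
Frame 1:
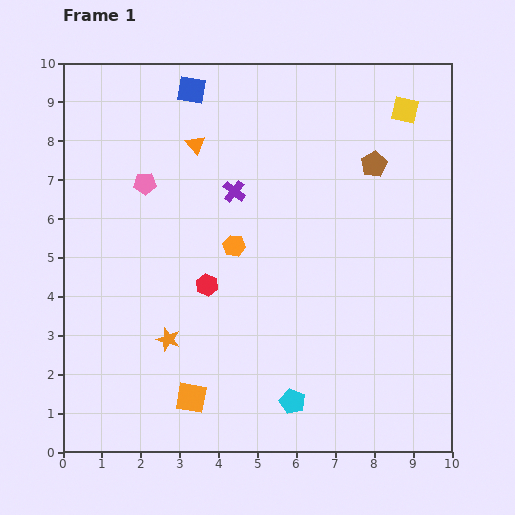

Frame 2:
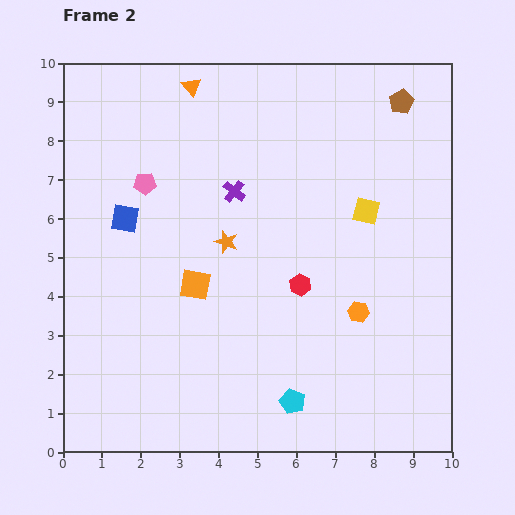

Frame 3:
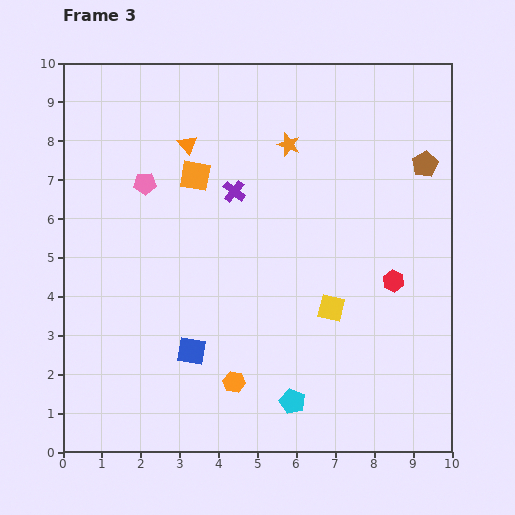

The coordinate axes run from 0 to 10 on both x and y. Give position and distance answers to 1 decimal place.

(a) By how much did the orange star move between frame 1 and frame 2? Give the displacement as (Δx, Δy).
(1.5, 2.5)

The orange star was at (2.7, 2.9) in frame 1 and (4.2, 5.4) in frame 2.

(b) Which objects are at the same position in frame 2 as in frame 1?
the cyan pentagon, the purple cross, the pink pentagon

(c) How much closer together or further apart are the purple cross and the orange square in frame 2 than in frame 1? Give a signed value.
-2.8

Distance in frame 1: 5.4. Distance in frame 2: 2.6.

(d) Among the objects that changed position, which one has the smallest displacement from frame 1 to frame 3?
the orange triangle

(moved 0.2)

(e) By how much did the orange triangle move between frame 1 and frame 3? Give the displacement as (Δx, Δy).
(-0.2, 0.0)

The orange triangle was at (3.4, 7.9) in frame 1 and (3.2, 7.9) in frame 3.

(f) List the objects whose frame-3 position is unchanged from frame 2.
the cyan pentagon, the purple cross, the pink pentagon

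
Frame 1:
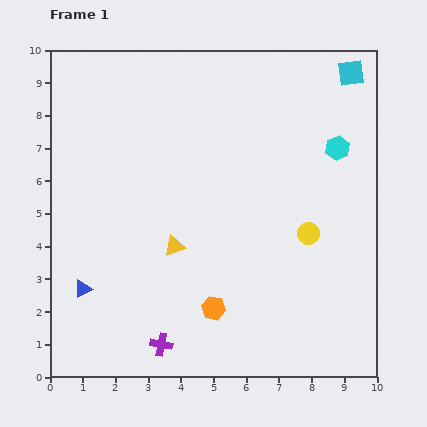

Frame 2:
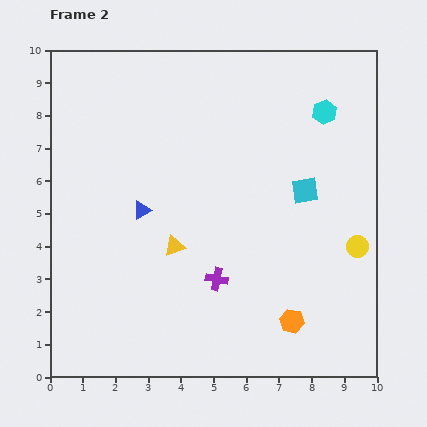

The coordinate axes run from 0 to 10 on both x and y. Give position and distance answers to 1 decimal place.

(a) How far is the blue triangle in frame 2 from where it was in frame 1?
3.0

The blue triangle moved from (1.0, 2.7) to (2.8, 5.1), a distance of √(1.8² + 2.4²) ≈ 3.0.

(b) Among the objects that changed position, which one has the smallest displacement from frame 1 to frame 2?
the cyan hexagon

(moved 1.2)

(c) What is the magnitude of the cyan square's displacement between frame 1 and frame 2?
3.9

The cyan square moved from (9.2, 9.3) to (7.8, 5.7), a distance of √(1.4² + 3.6²) ≈ 3.9.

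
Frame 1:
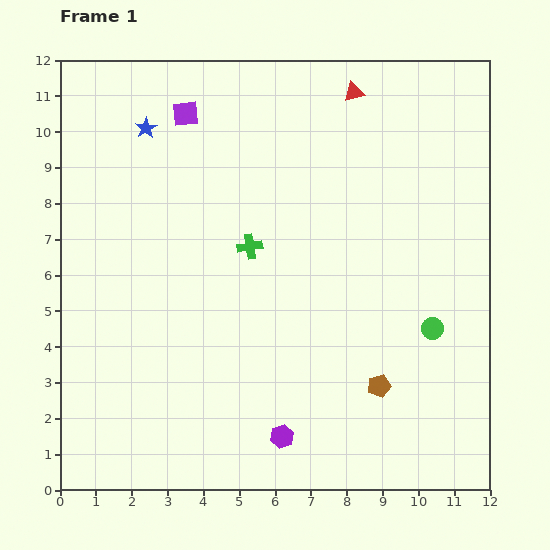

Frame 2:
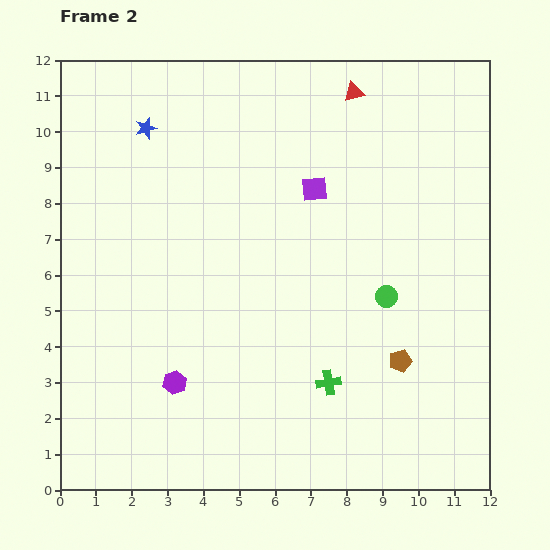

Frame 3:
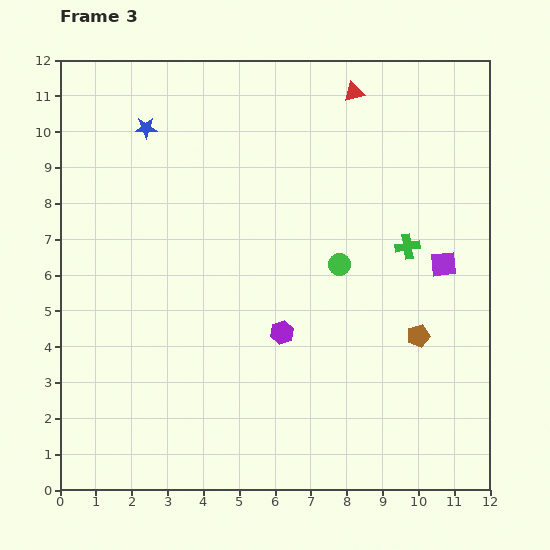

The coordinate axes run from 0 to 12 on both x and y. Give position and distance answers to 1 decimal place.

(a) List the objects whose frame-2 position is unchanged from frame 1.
the red triangle, the blue star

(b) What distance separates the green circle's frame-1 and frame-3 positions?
3.2

The green circle moved from (10.4, 4.5) to (7.8, 6.3), a distance of √(2.6² + 1.8²) ≈ 3.2.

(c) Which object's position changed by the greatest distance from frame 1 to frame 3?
the purple square

(moved 8.3; next 4.4)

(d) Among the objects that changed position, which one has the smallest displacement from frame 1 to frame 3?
the brown pentagon

(moved 1.8)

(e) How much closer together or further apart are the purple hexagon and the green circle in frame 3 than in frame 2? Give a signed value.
-3.9

Distance in frame 2: 6.4. Distance in frame 3: 2.5.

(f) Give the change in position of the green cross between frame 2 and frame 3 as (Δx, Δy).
(2.2, 3.8)

The green cross was at (7.5, 3.0) in frame 2 and (9.7, 6.8) in frame 3.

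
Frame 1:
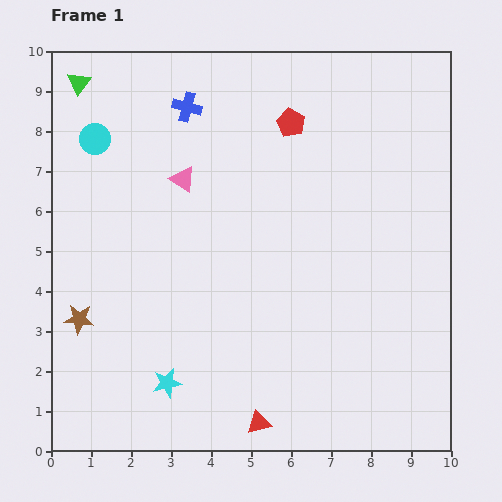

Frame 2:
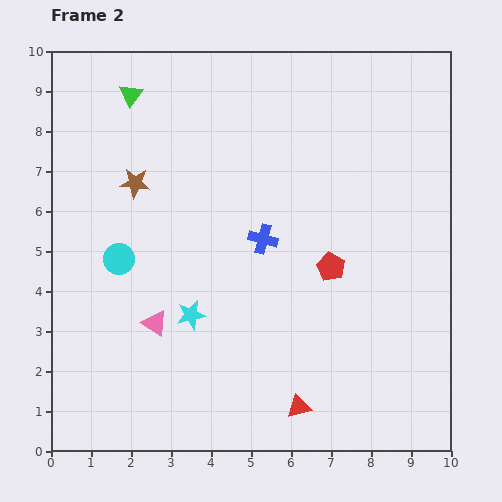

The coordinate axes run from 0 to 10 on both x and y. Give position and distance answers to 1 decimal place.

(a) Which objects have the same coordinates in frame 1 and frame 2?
none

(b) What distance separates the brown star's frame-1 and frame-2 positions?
3.7

The brown star moved from (0.7, 3.3) to (2.1, 6.7), a distance of √(1.4² + 3.4²) ≈ 3.7.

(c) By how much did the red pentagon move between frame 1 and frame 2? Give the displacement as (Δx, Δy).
(1.0, -3.6)

The red pentagon was at (6.0, 8.2) in frame 1 and (7.0, 4.6) in frame 2.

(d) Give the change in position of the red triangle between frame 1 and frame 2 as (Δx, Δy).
(1.0, 0.4)

The red triangle was at (5.2, 0.7) in frame 1 and (6.2, 1.1) in frame 2.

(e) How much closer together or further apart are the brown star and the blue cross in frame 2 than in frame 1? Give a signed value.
-2.4

Distance in frame 1: 5.9. Distance in frame 2: 3.5.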